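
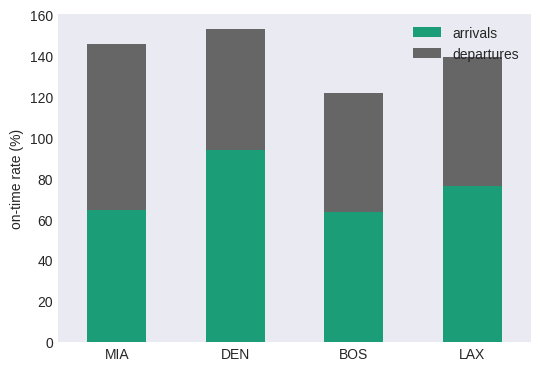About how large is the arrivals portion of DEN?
arrivals top ≈ 100, bottom ≈ 0; segment ≈ 100.

≈ 100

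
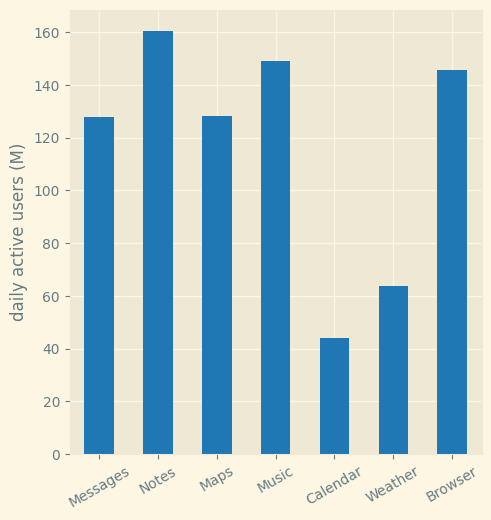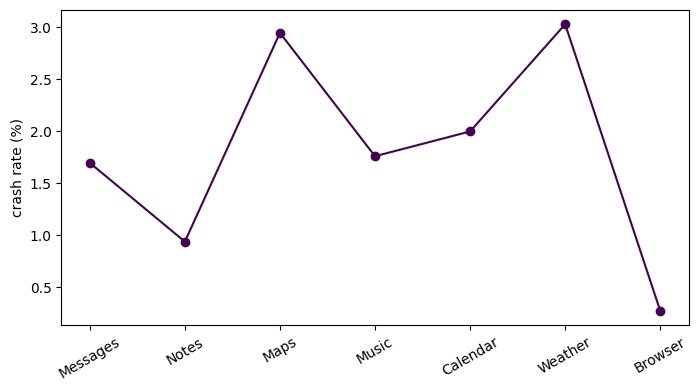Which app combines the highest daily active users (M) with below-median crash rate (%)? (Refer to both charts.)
Notes

Chart 2 median crash rate (%) ≈ 2; below-median apps: Messages, Notes, Browser. Among those, Notes has the highest daily active users (M) (≈ 160).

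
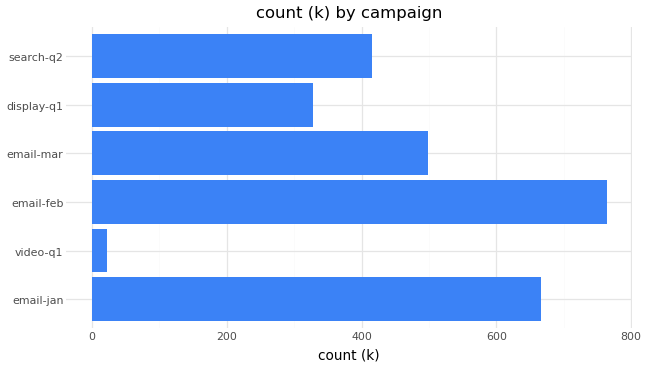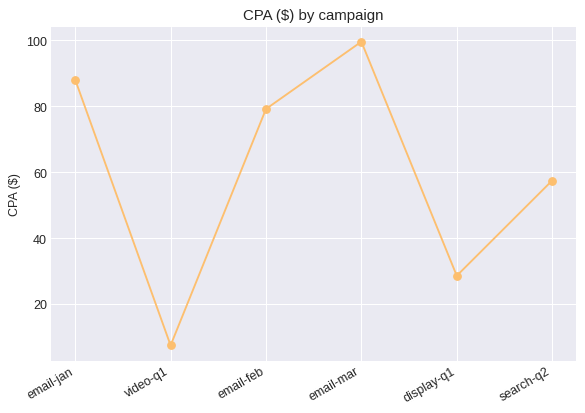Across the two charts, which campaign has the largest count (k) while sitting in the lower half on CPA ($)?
Chart 2 median CPA ($) ≈ 70; below-median campaigns: video-q1, display-q1, search-q2. Among those, search-q2 has the highest count (k) (≈ 400).

search-q2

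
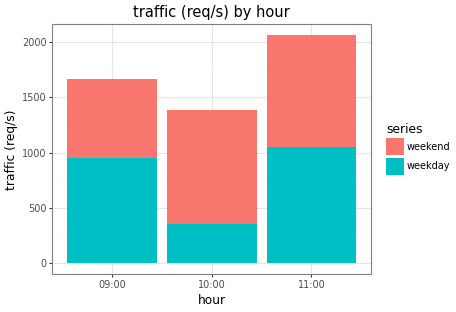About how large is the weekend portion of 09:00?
weekend top ≈ 1600, bottom ≈ 1000; segment ≈ 600.

≈ 600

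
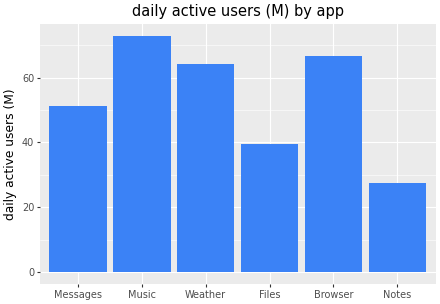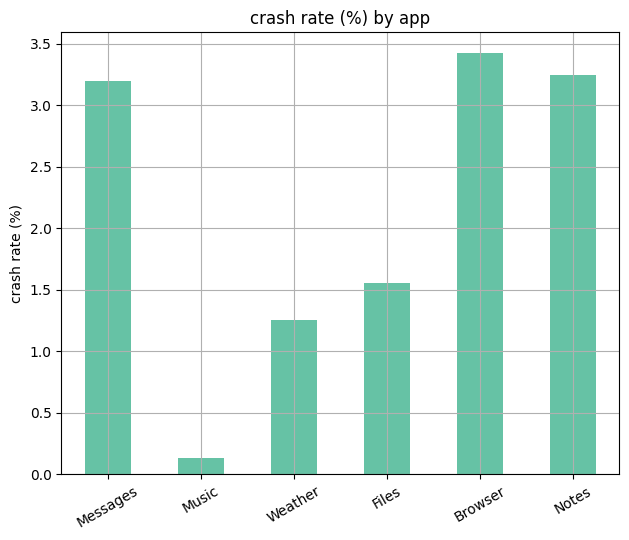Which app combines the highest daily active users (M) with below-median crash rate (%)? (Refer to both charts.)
Chart 2 median crash rate (%) ≈ 2.5; below-median apps: Music, Weather, Files. Among those, Music has the highest daily active users (M) (≈ 70).

Music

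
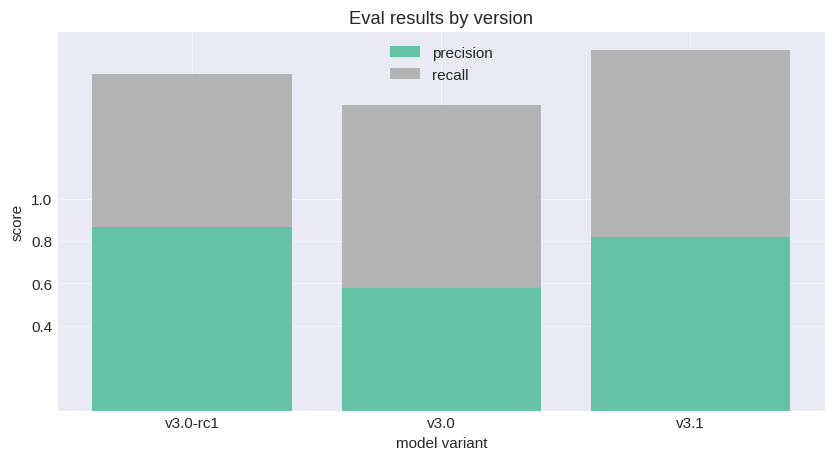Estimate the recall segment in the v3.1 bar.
≈ 0.8

recall top ≈ 1.6, bottom ≈ 0.8; segment ≈ 0.8.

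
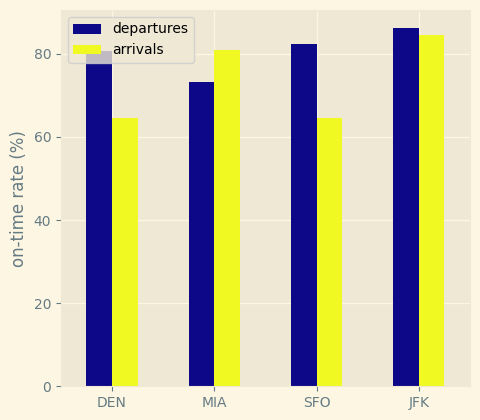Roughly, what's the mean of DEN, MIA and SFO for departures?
≈ 77

(80 + 70 + 80) / 3 ≈ 77.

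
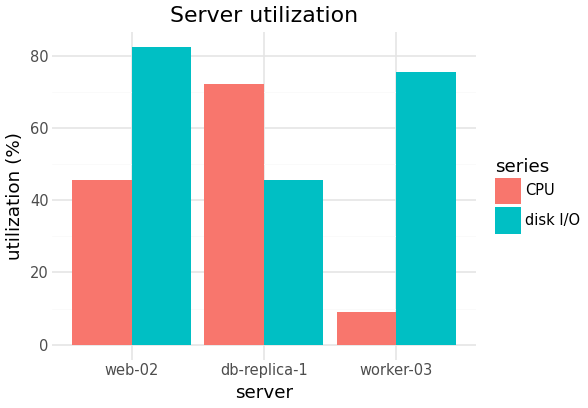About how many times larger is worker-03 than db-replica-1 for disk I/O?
≈ 1.6×

worker-03 ≈ 80, db-replica-1 ≈ 50; 80/50 ≈ 1.6.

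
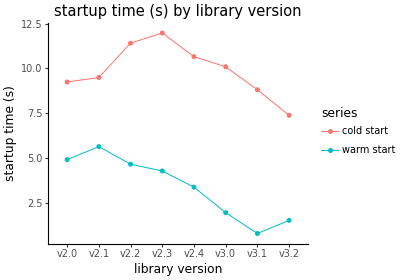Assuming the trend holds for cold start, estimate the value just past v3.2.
≈ 5.5

Last three: 10, 9, 7 → slope ≈ -1.5/step → next ≈ 5.5.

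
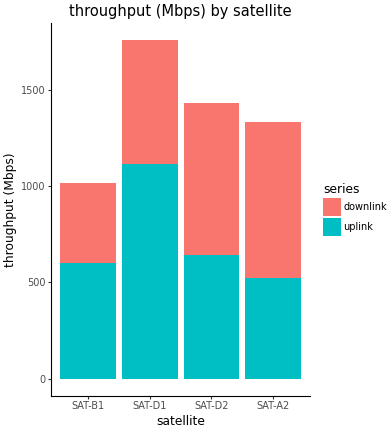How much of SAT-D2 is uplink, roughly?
uplink top ≈ 600, bottom ≈ 0; segment ≈ 600.

≈ 600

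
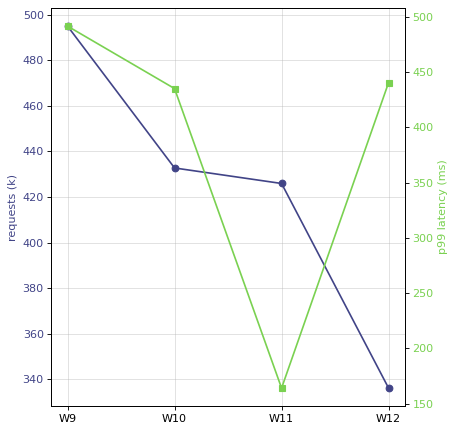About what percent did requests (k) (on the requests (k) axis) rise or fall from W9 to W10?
≈ -12%

W9 ≈ 500, W10 ≈ 440; (440 − 500) / 500 ≈ -12%.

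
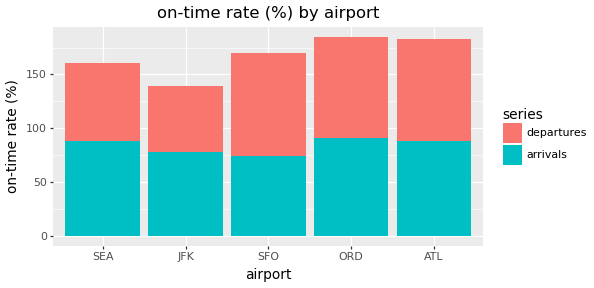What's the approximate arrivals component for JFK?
arrivals top ≈ 80, bottom ≈ 0; segment ≈ 80.

≈ 80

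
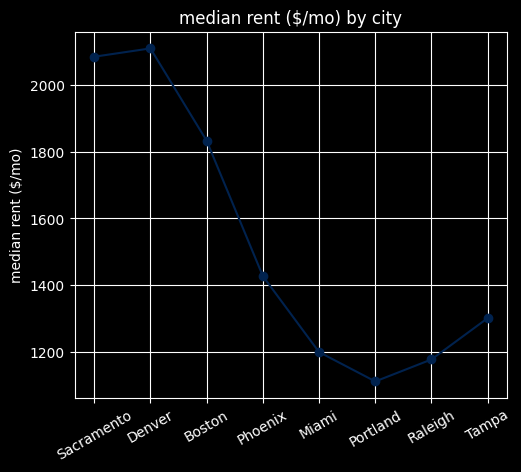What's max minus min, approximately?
Max Denver ≈ 2100, min Portland ≈ 1100; range ≈ 1000.

≈ 1000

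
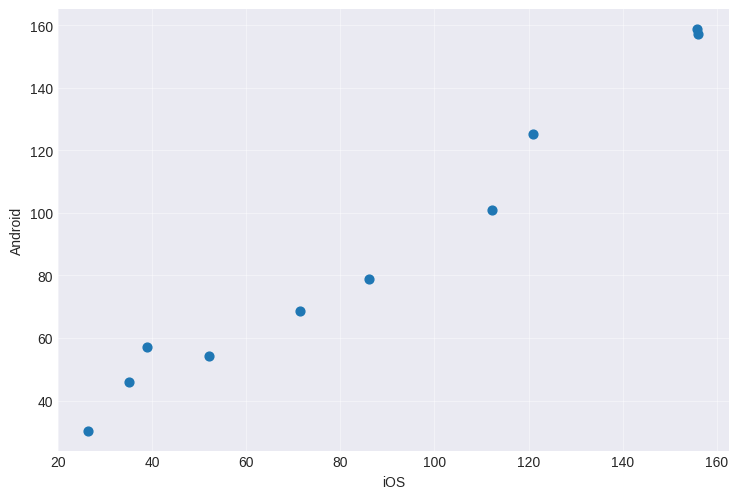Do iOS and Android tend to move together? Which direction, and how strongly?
Points are positively correlated; strong (|r| ≈ 1.0).

positive, strong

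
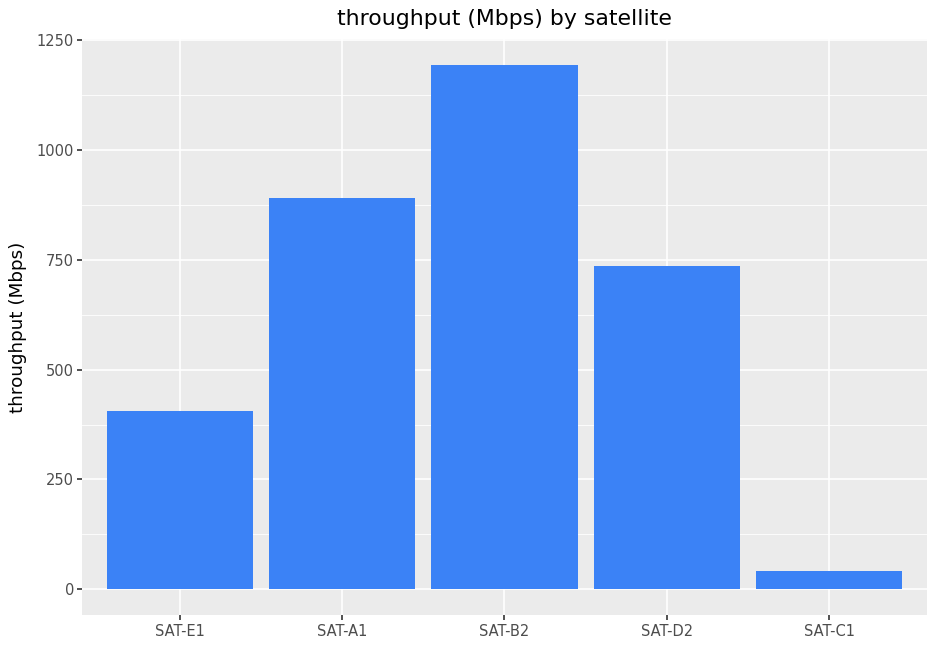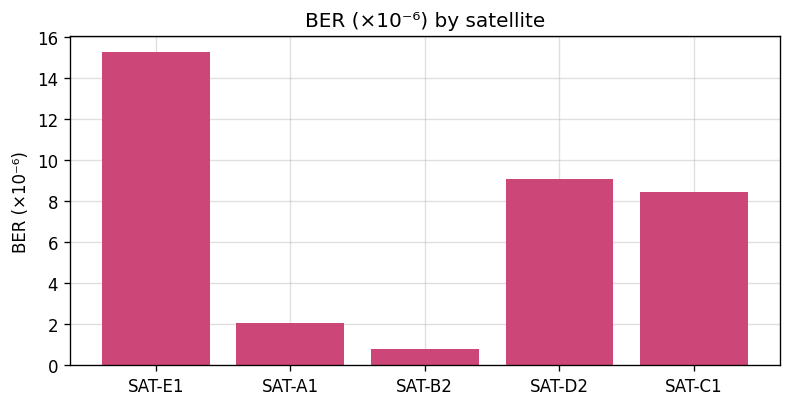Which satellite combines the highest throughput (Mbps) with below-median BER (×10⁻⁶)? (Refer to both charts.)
Chart 2 median BER (×10⁻⁶) ≈ 8; below-median satellites: SAT-A1, SAT-B2. Among those, SAT-B2 has the highest throughput (Mbps) (≈ 1200).

SAT-B2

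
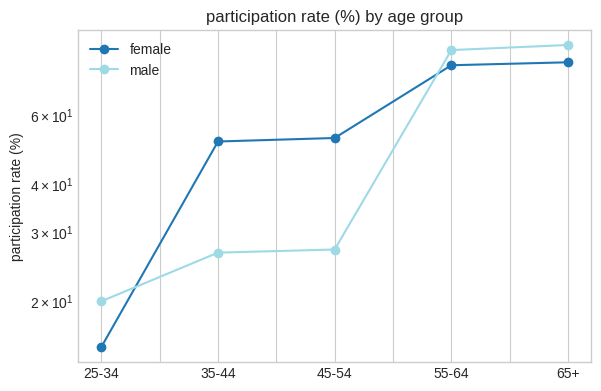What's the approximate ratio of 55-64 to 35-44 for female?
55-64 ≈ 80, 35-44 ≈ 50; 80/50 ≈ 1.6.

≈ 1.6×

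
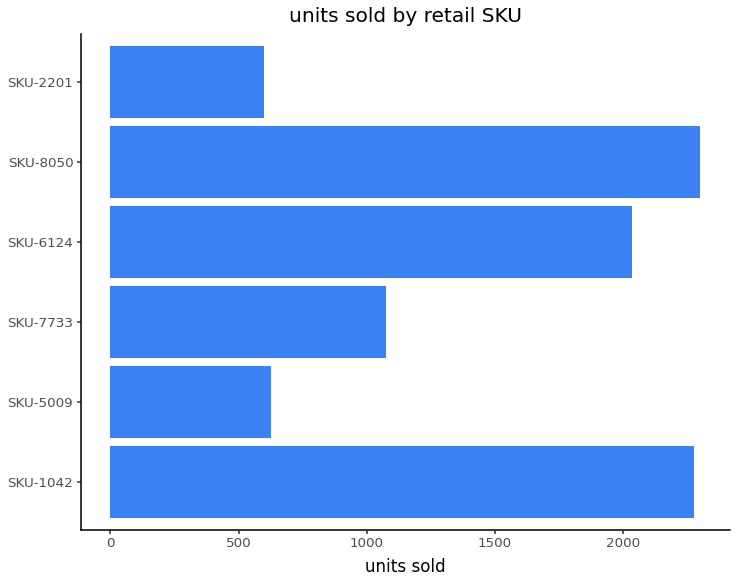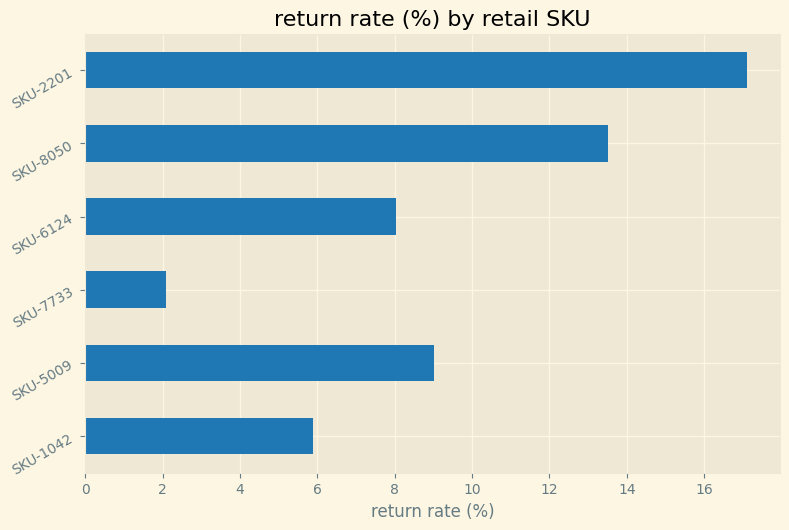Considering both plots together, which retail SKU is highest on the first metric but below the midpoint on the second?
Chart 2 median return rate (%) ≈ 8; below-median retail SKUs: SKU-1042, SKU-7733, SKU-6124. Among those, SKU-1042 has the highest units sold (≈ 2500).

SKU-1042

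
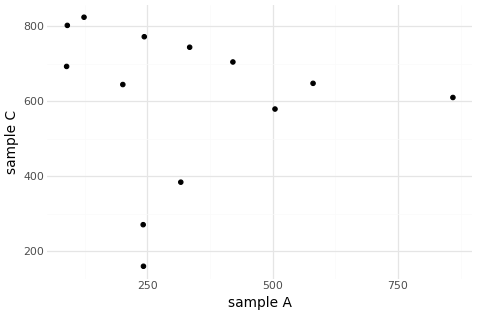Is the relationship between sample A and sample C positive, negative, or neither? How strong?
no clear correlation

Points are roughly uncorrelated; weak (|r| ≈ 0.1).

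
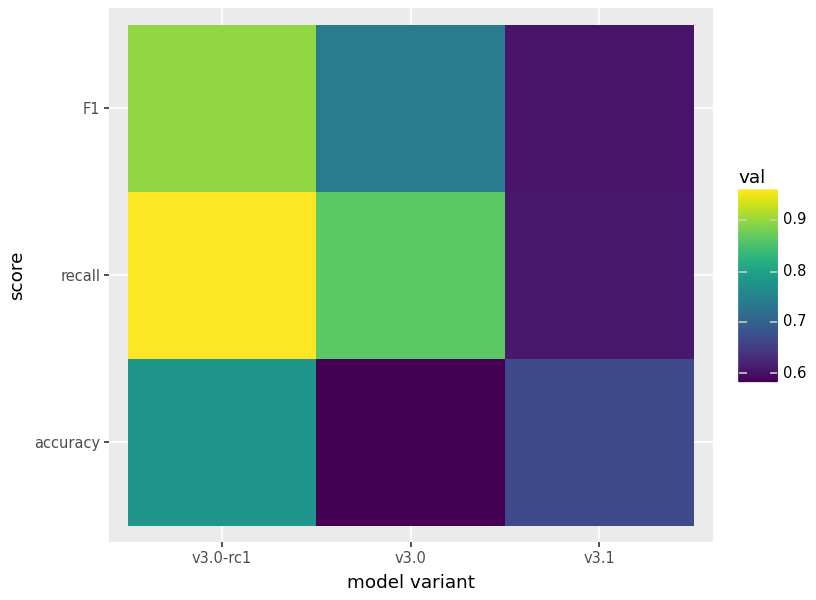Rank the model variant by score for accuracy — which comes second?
v3.1

Top 3 for accuracy: v3.0-rc1 ≈ 0.80, v3.1 ≈ 0.65, v3.0 ≈ 0.60.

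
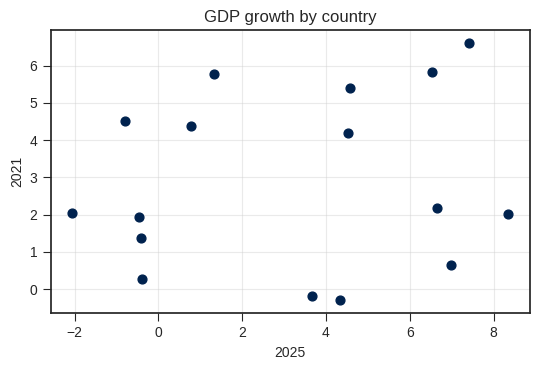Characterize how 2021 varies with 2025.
no clear correlation

Points are roughly uncorrelated; weak (|r| ≈ 0.1).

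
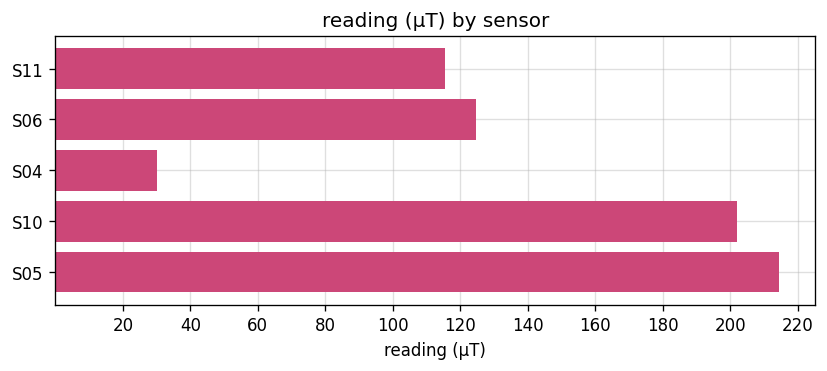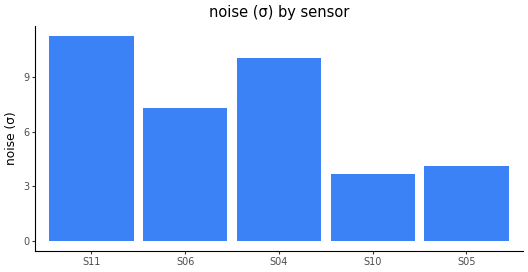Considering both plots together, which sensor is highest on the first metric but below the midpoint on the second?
Chart 2 median noise (σ) ≈ 8; below-median sensors: S10, S05. Among those, S05 has the highest reading (µT) (≈ 220).

S05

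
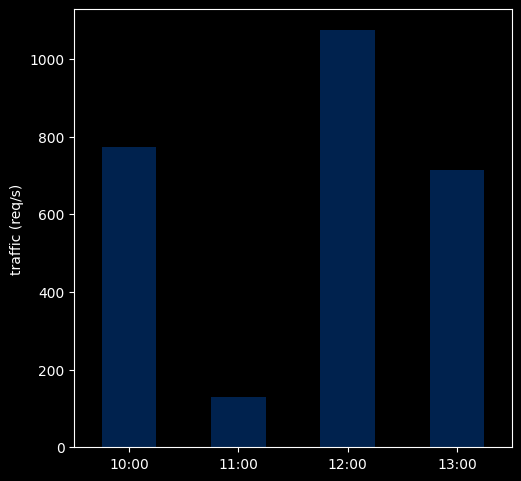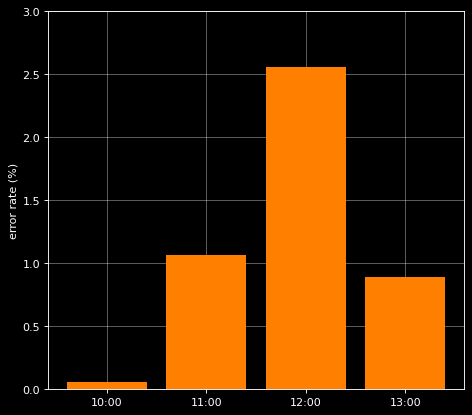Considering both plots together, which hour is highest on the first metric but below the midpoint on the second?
10:00

Chart 2 median error rate (%) ≈ 1; below-median hours: 10:00, 13:00. Among those, 10:00 has the highest traffic (req/s) (≈ 800).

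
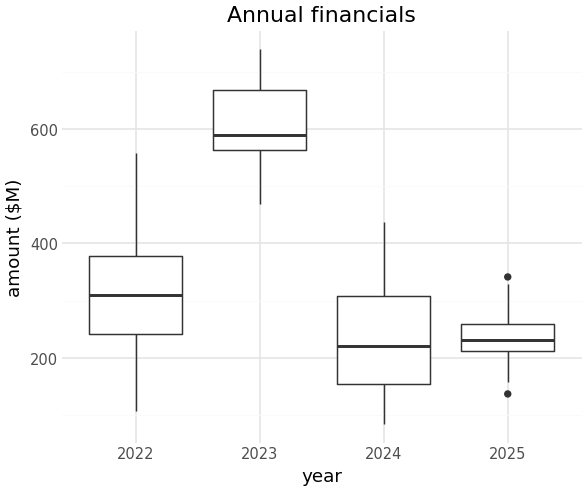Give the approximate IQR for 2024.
≈ 150

Q3 ≈ 300, Q1 ≈ 150; IQR ≈ 150.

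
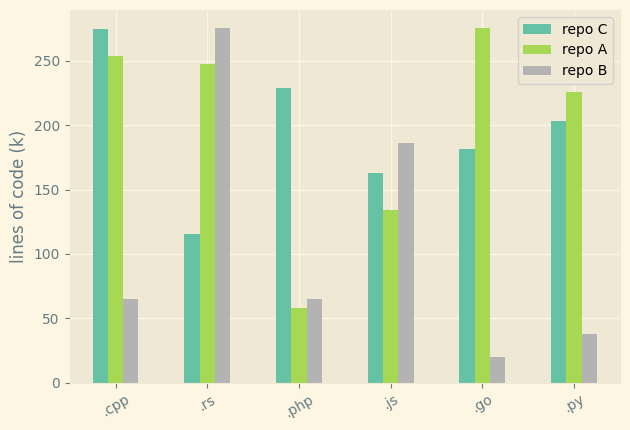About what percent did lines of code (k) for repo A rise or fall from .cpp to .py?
≈ -10%

.cpp ≈ 250, .py ≈ 225; (225 − 250) / 250 ≈ -10%.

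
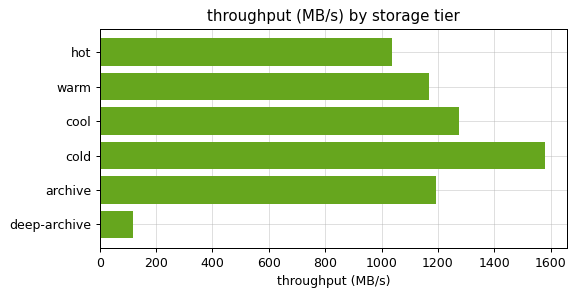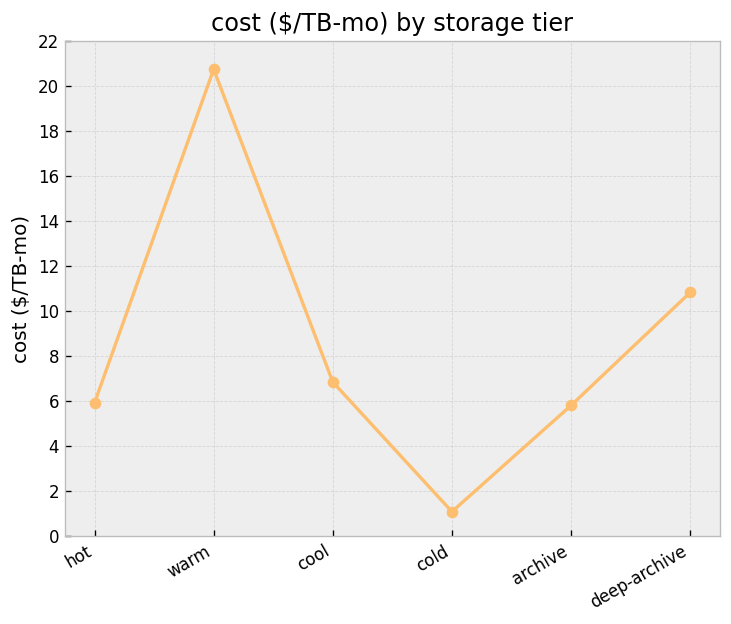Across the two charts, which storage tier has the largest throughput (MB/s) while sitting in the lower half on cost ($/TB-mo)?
cold

Chart 2 median cost ($/TB-mo) ≈ 6; below-median storage tiers: hot, cold, archive. Among those, cold has the highest throughput (MB/s) (≈ 1600).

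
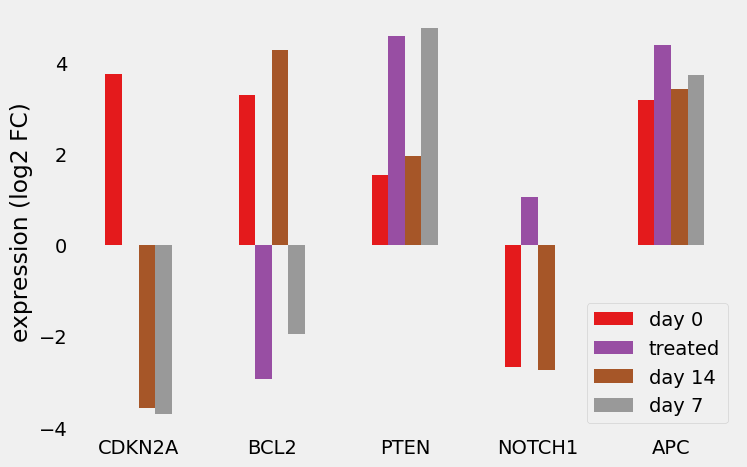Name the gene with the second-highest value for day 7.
APC

Top 3 for day 7: PTEN ≈ 5, APC ≈ 4, NOTCH1 ≈ 0.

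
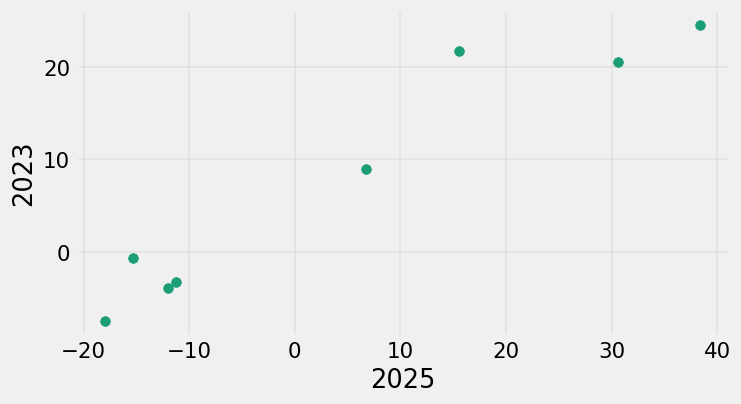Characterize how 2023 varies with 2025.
positive, strong

Points are positively correlated; strong (|r| ≈ 1.0).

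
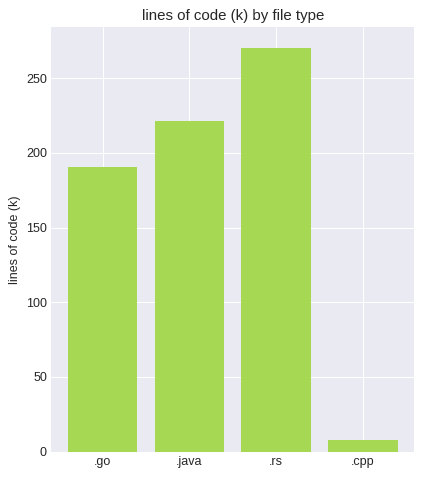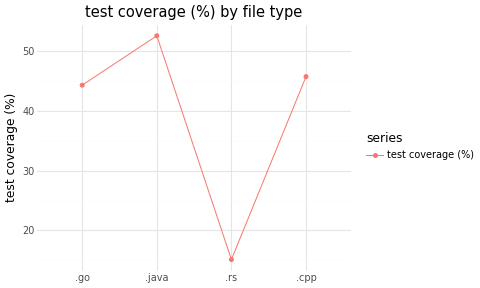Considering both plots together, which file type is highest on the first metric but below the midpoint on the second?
Chart 2 median test coverage (%) ≈ 45; below-median file types: .go, .rs. Among those, .rs has the highest lines of code (k) (≈ 275).

.rs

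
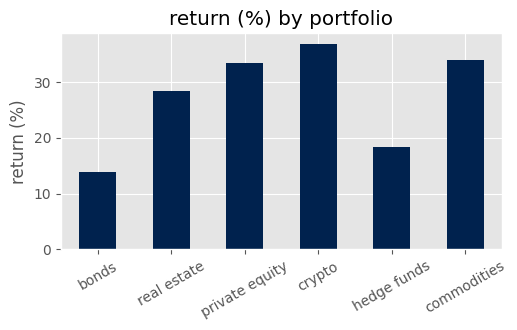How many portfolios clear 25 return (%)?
4

Above 25: real estate, private equity, crypto, commodities.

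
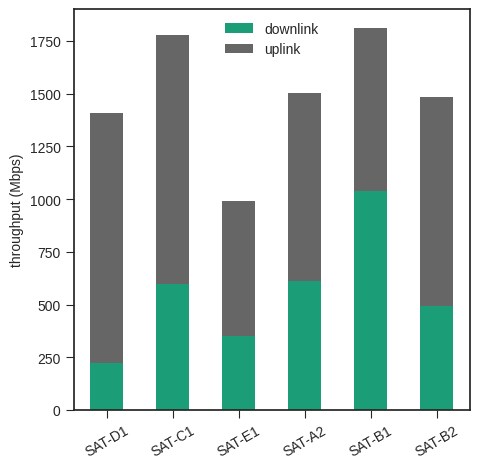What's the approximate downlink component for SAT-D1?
≈ 200

downlink top ≈ 200, bottom ≈ 0; segment ≈ 200.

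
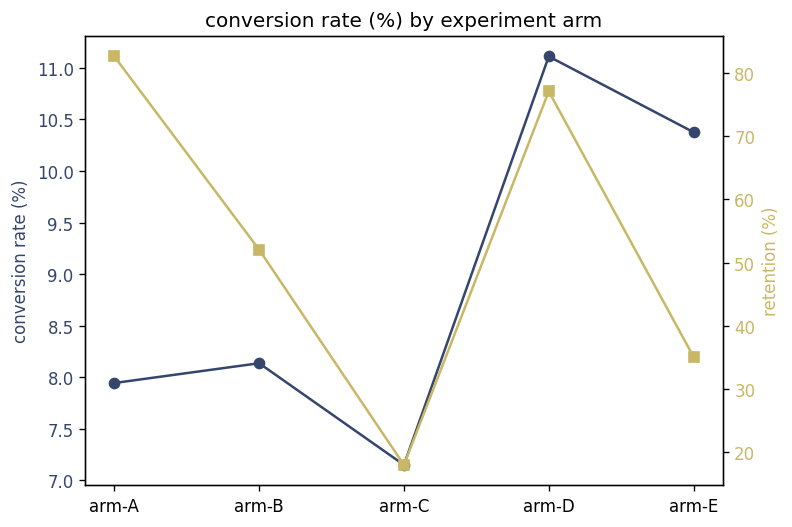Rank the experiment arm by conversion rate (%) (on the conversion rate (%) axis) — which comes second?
Top 3 (on the conversion rate (%) axis): arm-D ≈ 11.0, arm-E ≈ 10.5, arm-B ≈ 8.0.

arm-E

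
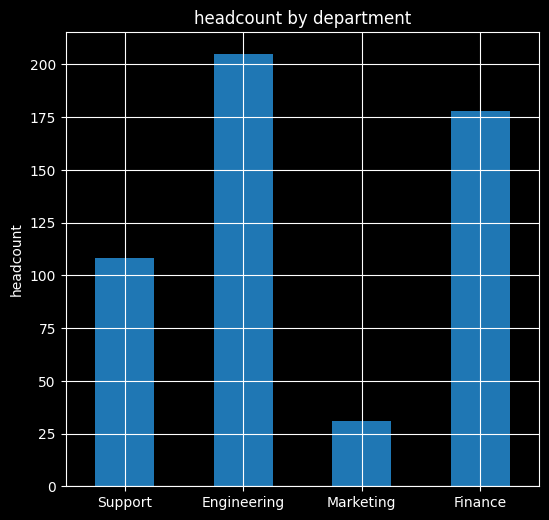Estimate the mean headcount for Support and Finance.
(100 + 180) / 2 ≈ 140.

≈ 140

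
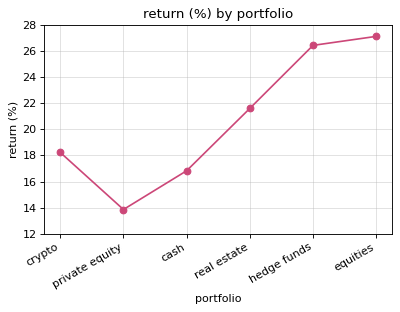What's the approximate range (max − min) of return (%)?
Max equities ≈ 28, min private equity ≈ 14; range ≈ 14.

≈ 14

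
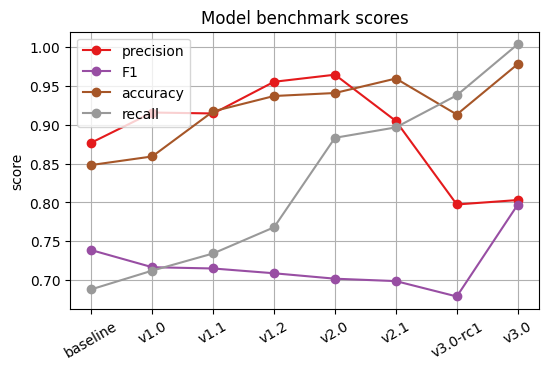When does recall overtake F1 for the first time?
v1.1

v1.0: recall ≈ 0.70 vs F1 ≈ 0.70 (not yet); v1.1: recall ≈ 0.75 vs F1 ≈ 0.70 (first crossover).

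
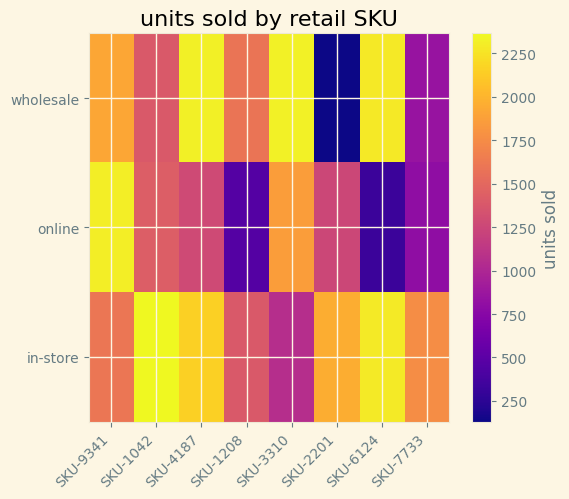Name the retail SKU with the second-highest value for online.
SKU-3310

Top 3 for online: SKU-9341 ≈ 2400, SKU-3310 ≈ 1800, SKU-1042 ≈ 1400.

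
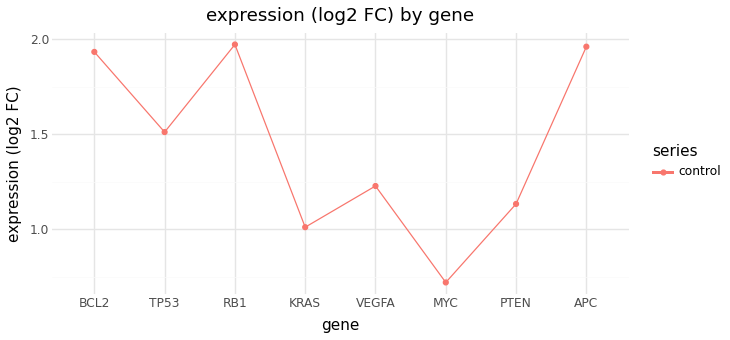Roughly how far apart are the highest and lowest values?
≈ 1.2

Max RB1 ≈ 2.0, min MYC ≈ 0.8; range ≈ 1.2.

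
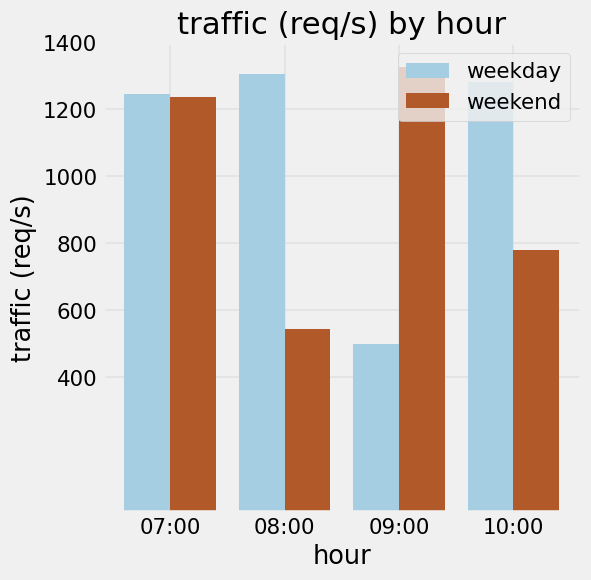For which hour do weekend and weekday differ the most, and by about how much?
09:00: weekend ≈ 1400, weekday ≈ 400 → gap ≈ 1000. Next-largest (08:00) is only ≈ 800.

09:00, ≈ 1000 req/s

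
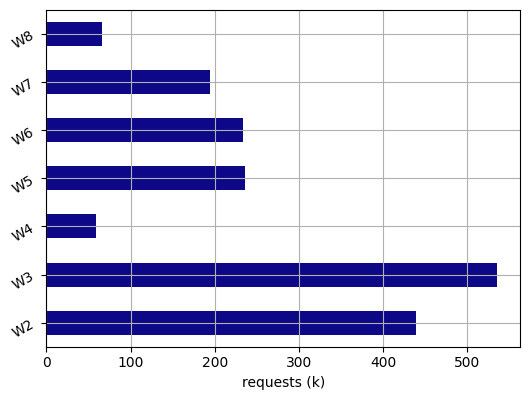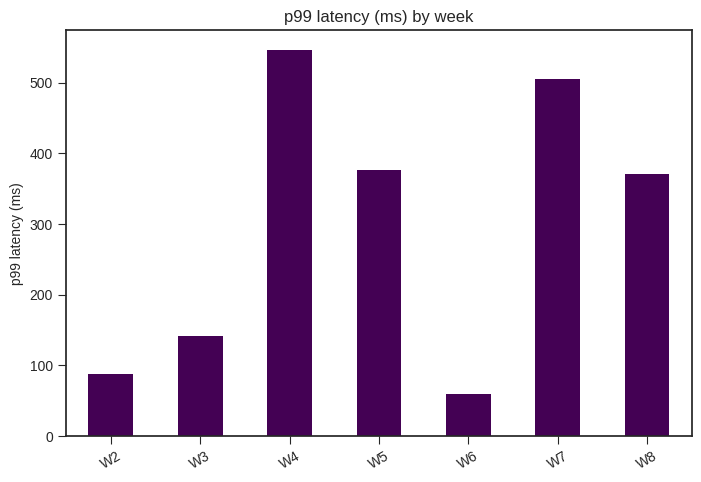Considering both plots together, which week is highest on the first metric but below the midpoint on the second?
Chart 2 median p99 latency (ms) ≈ 400; below-median weeks: W2, W3, W6. Among those, W3 has the highest requests (k) (≈ 550).

W3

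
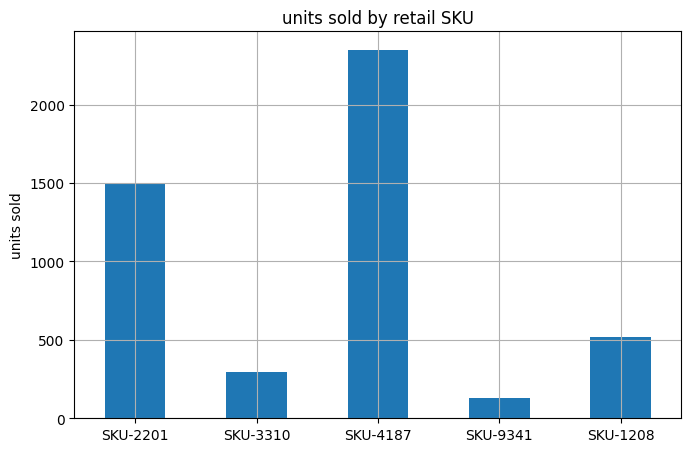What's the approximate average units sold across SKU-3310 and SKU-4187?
(200 + 2400) / 2 ≈ 1300.

≈ 1300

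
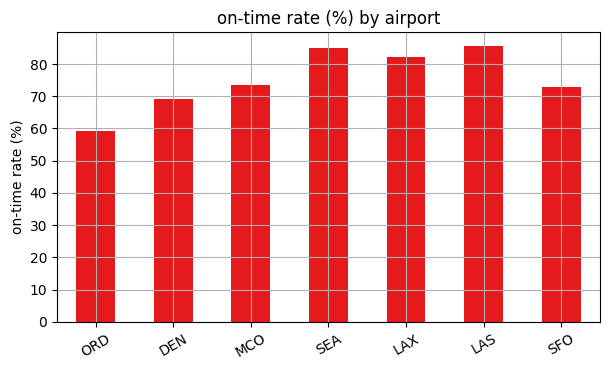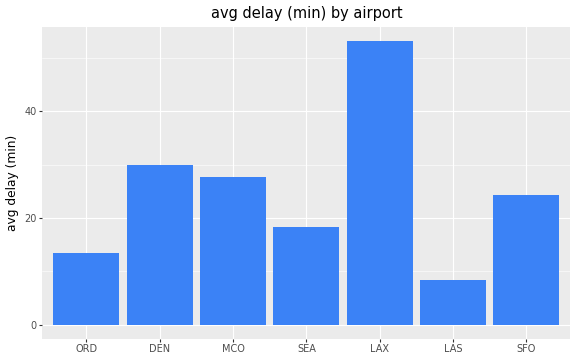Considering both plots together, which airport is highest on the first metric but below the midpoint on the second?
Chart 2 median avg delay (min) ≈ 25; below-median airports: ORD, SEA, LAS. Among those, LAS has the highest on-time rate (%) (≈ 90).

LAS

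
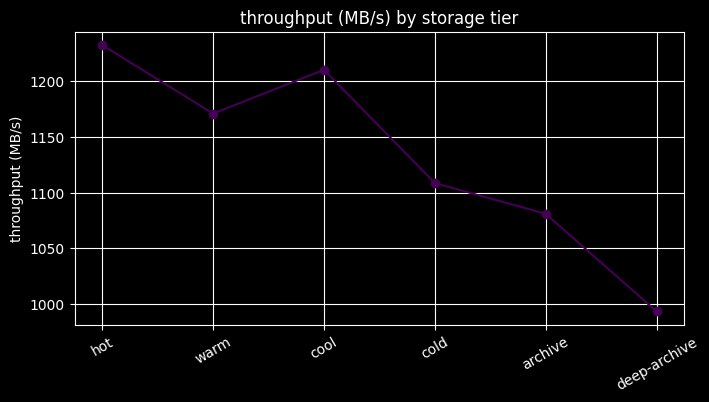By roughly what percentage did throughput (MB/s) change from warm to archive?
≈ -8.5%

warm ≈ 1180, archive ≈ 1080; (1080 − 1180) / 1180 ≈ -8.5%.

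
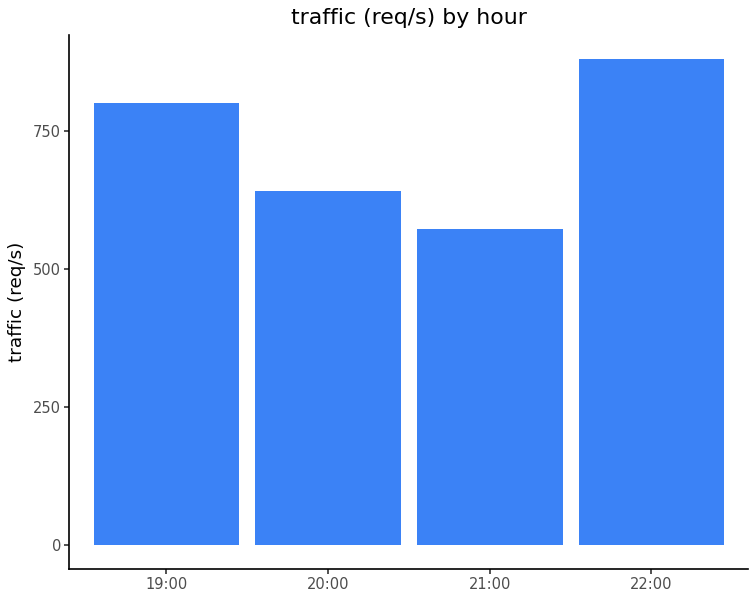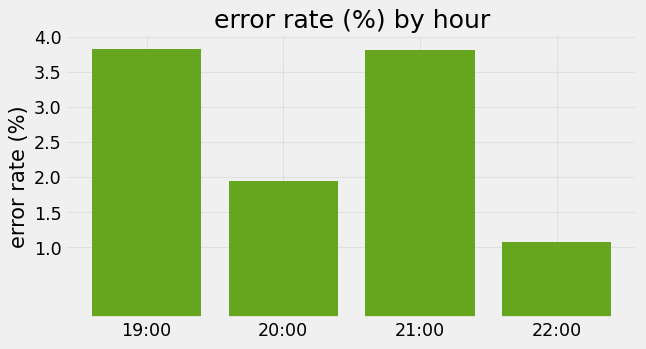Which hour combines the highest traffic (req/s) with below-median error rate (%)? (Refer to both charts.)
22:00

Chart 2 median error rate (%) ≈ 3; below-median hours: 20:00, 22:00. Among those, 22:00 has the highest traffic (req/s) (≈ 900).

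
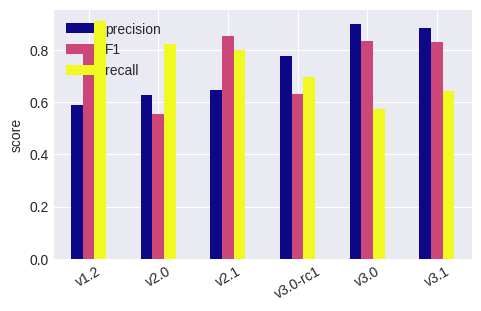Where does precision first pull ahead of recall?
v3.0-rc1

v2.1: precision ≈ 0.6 vs recall ≈ 0.8 (not yet); v3.0-rc1: precision ≈ 0.8 vs recall ≈ 0.7 (first crossover).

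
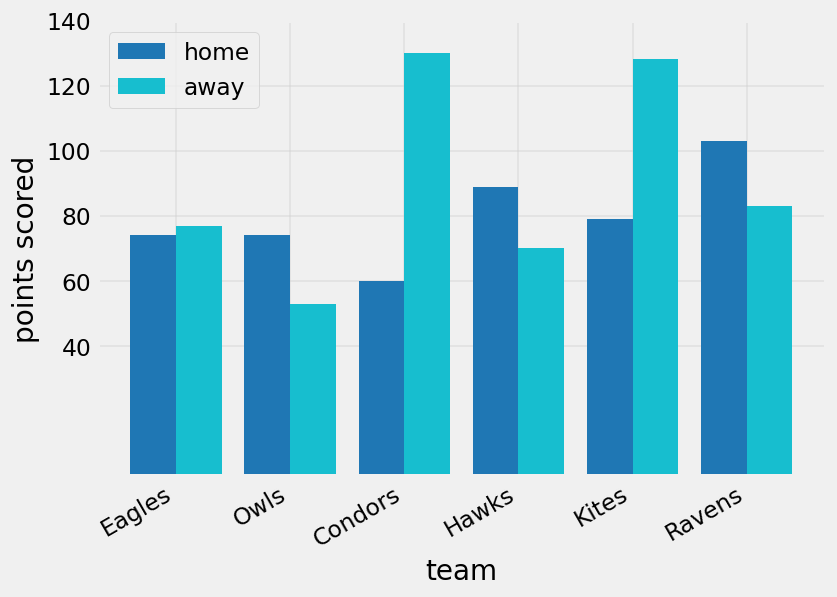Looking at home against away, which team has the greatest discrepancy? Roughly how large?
Condors: home ≈ 60, away ≈ 120 → gap ≈ 60. Next-largest (Kites) is only ≈ 40.

Condors, ≈ 60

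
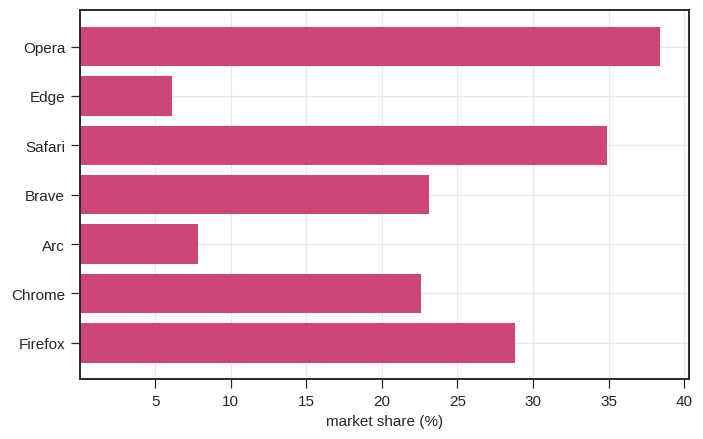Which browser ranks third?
Top 4: Opera ≈ 40, Safari ≈ 35, Firefox ≈ 30, Brave ≈ 25.

Firefox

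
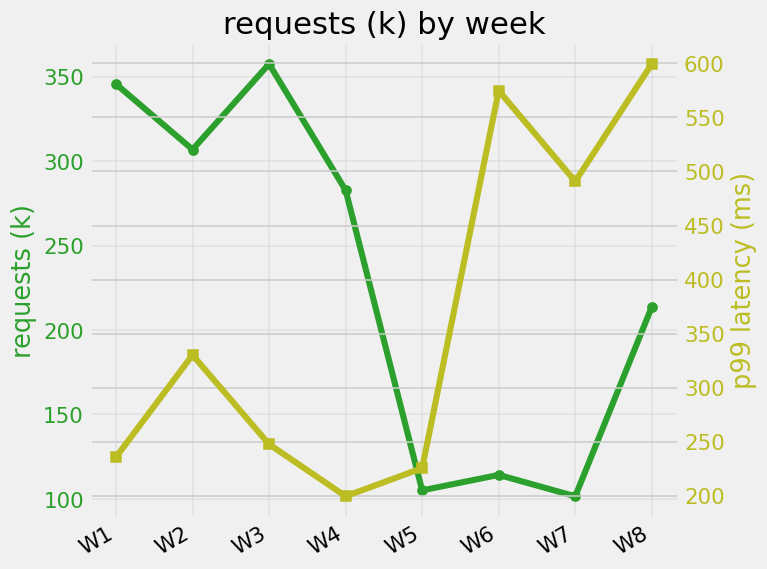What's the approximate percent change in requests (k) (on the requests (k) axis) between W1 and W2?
W1 ≈ 350, W2 ≈ 300; (300 − 350) / 350 ≈ -14.3%.

≈ -14.3%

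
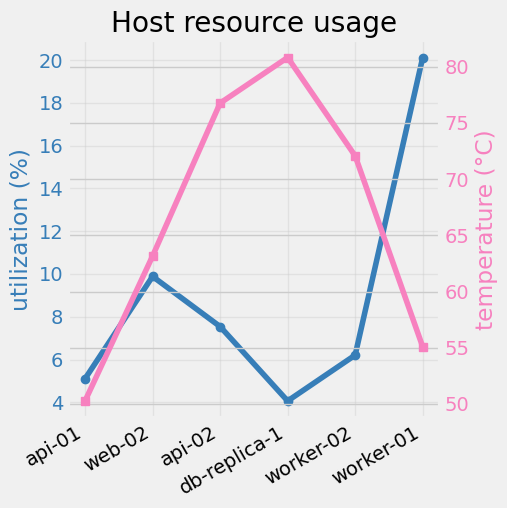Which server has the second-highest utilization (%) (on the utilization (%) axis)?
Top 3 (on the utilization (%) axis): worker-01 ≈ 20, web-02 ≈ 10, api-02 ≈ 8.

web-02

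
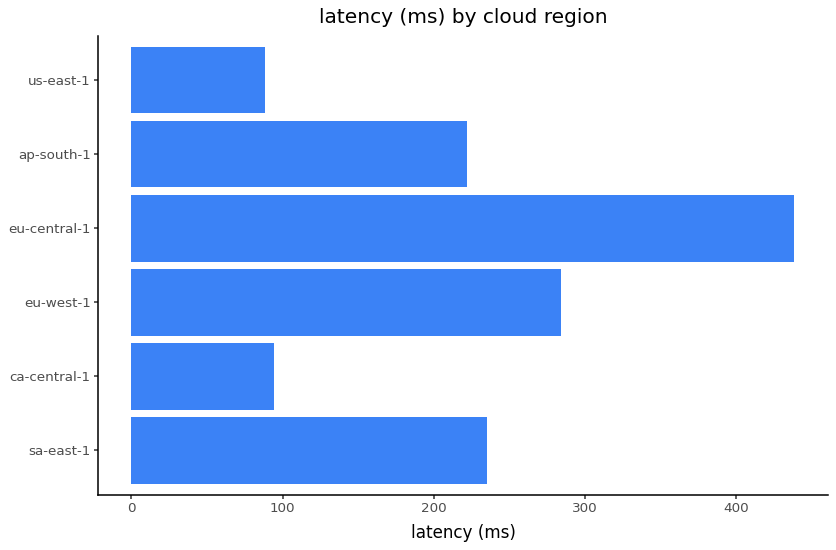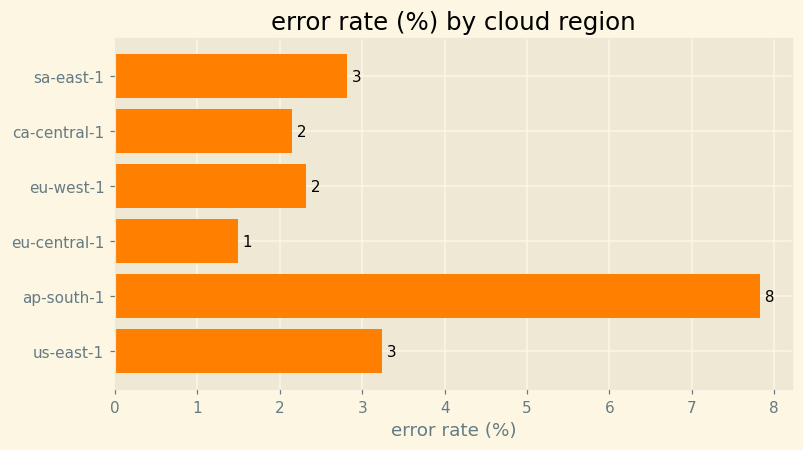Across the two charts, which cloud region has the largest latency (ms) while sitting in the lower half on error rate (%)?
eu-central-1

Chart 2 median error rate (%) ≈ 3; below-median cloud regions: ca-central-1, eu-west-1, eu-central-1. Among those, eu-central-1 has the highest latency (ms) (≈ 450).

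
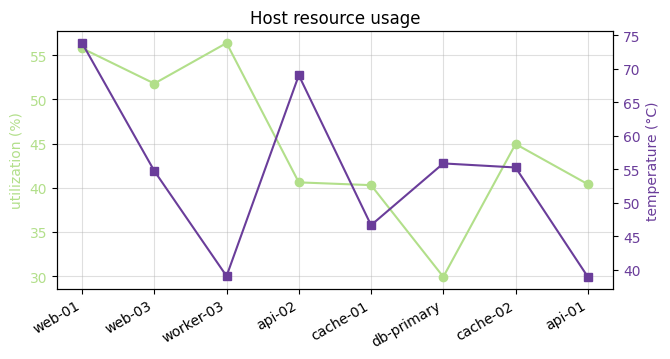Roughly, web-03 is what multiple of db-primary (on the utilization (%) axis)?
≈ 1.67×

web-03 ≈ 50, db-primary ≈ 30; 50/30 ≈ 1.67.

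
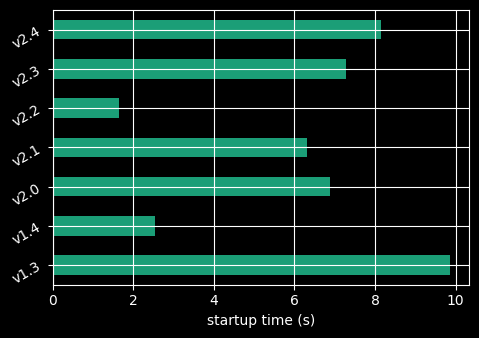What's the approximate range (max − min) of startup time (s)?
≈ 8

Max v1.3 ≈ 10, min v2.2 ≈ 2; range ≈ 8.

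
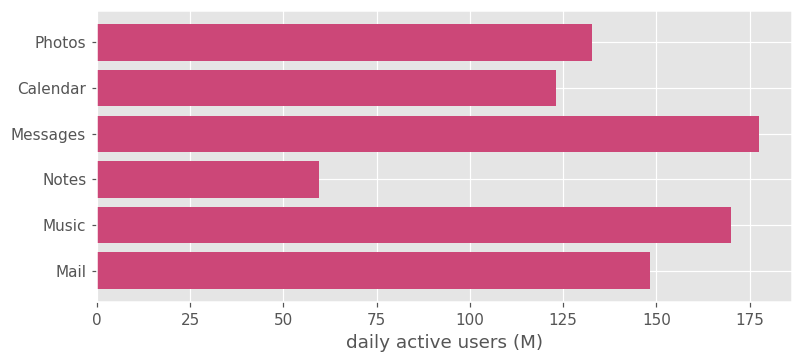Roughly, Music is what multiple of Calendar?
≈ 1.33×

Music ≈ 160, Calendar ≈ 120; 160/120 ≈ 1.33.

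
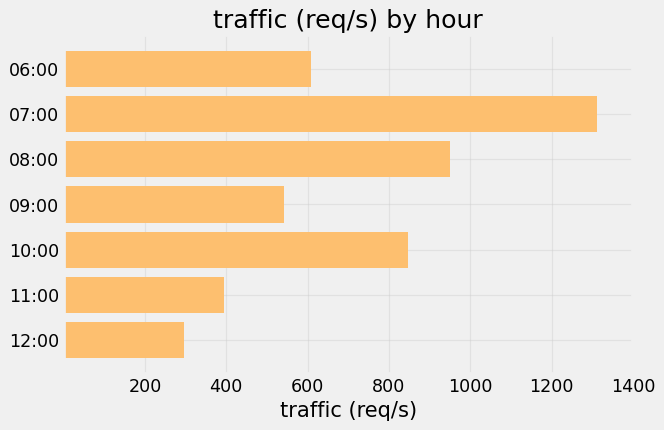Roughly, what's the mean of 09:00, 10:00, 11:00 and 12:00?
(600 + 800 + 400 + 200) / 4 ≈ 500.

≈ 500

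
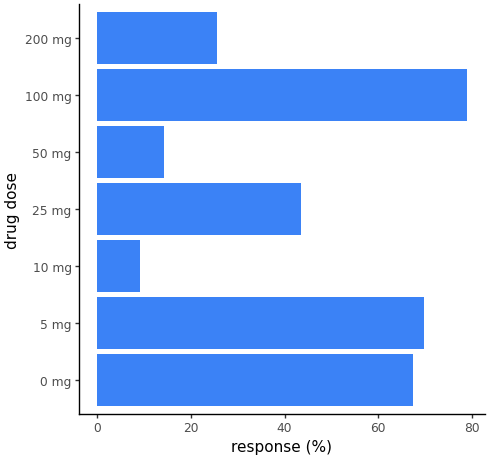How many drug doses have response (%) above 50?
Above 50: 0 mg, 5 mg, 100 mg.

3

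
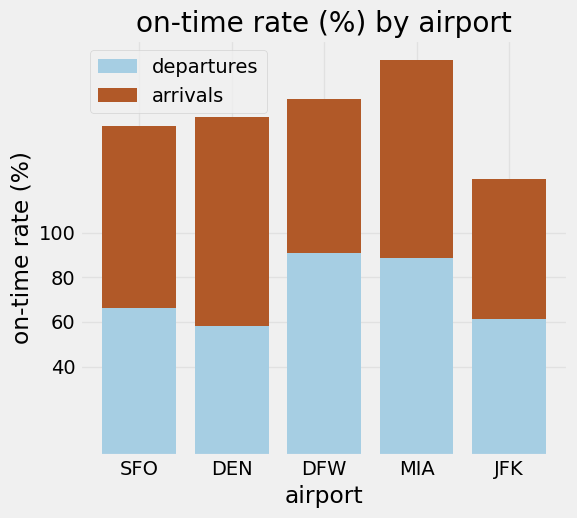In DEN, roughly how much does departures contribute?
departures top ≈ 60, bottom ≈ 0; segment ≈ 60.

≈ 60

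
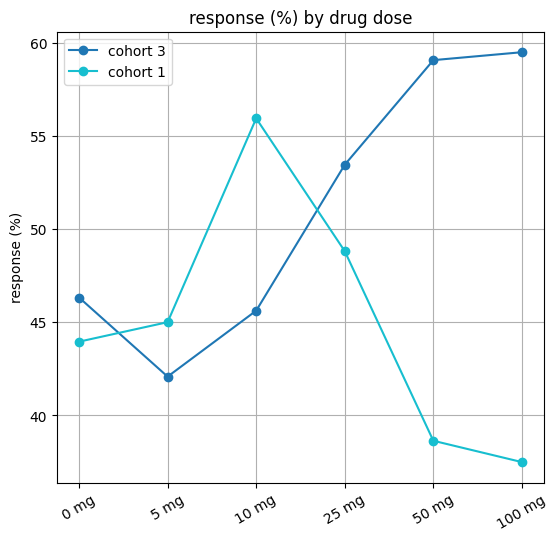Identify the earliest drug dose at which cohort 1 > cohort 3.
5 mg

0 mg: cohort 1 ≈ 44 vs cohort 3 ≈ 46 (not yet); 5 mg: cohort 1 ≈ 46 vs cohort 3 ≈ 42 (first crossover).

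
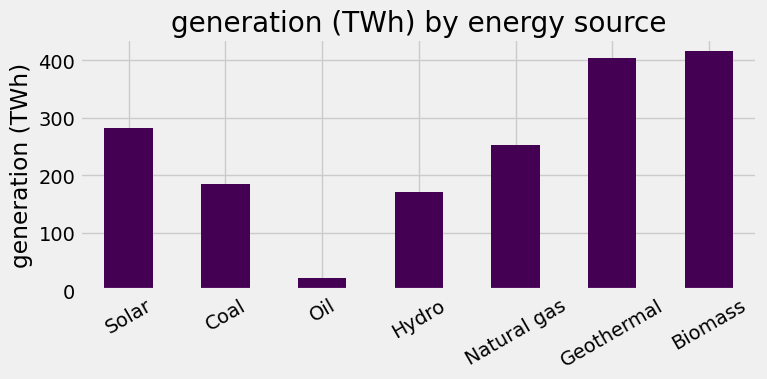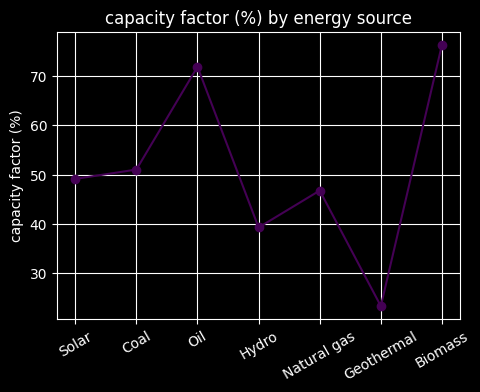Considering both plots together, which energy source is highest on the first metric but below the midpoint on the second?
Geothermal

Chart 2 median capacity factor (%) ≈ 50; below-median energy sources: Hydro, Natural gas, Geothermal. Among those, Geothermal has the highest generation (TWh) (≈ 400).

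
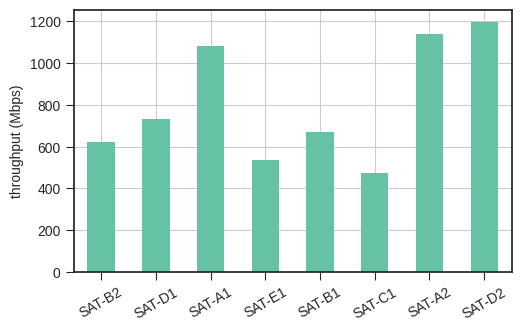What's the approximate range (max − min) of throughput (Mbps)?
≈ 700

Max SAT-D2 ≈ 1200, min SAT-C1 ≈ 500; range ≈ 700.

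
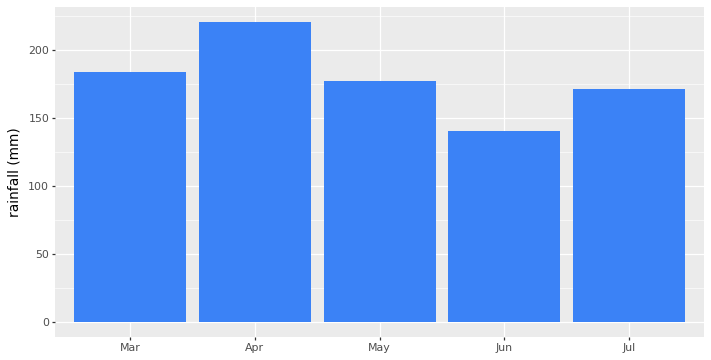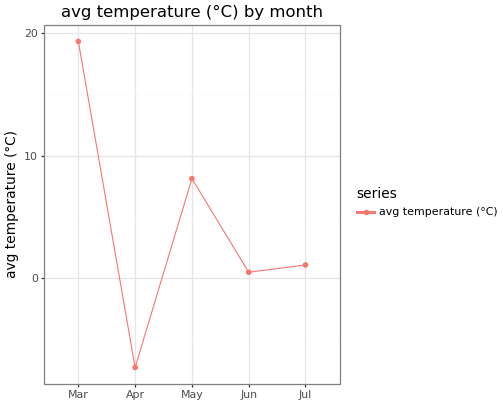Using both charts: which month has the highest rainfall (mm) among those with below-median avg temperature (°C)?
Chart 2 median avg temperature (°C) ≈ 2; below-median months: Apr, Jun. Among those, Apr has the highest rainfall (mm) (≈ 225).

Apr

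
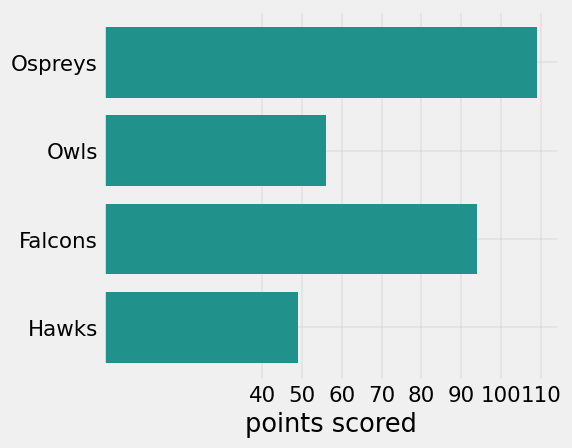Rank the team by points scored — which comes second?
Top 3: Ospreys ≈ 110, Falcons ≈ 90, Owls ≈ 60.

Falcons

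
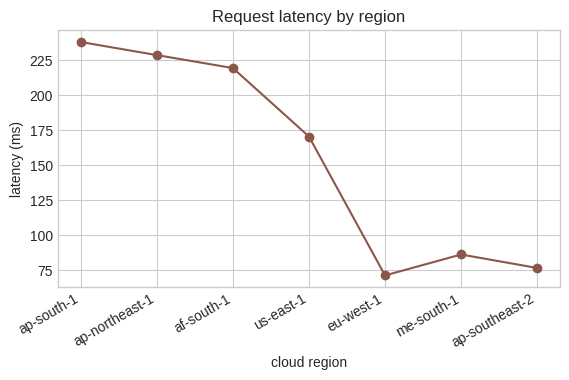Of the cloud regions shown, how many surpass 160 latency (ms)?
4

Above 160: ap-south-1, ap-northeast-1, af-south-1, us-east-1.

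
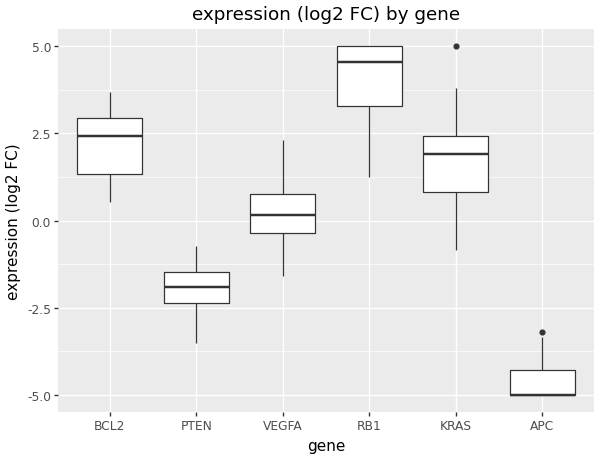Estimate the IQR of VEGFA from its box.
≈ 1

Q3 ≈ 1, Q1 ≈ 0; IQR ≈ 1.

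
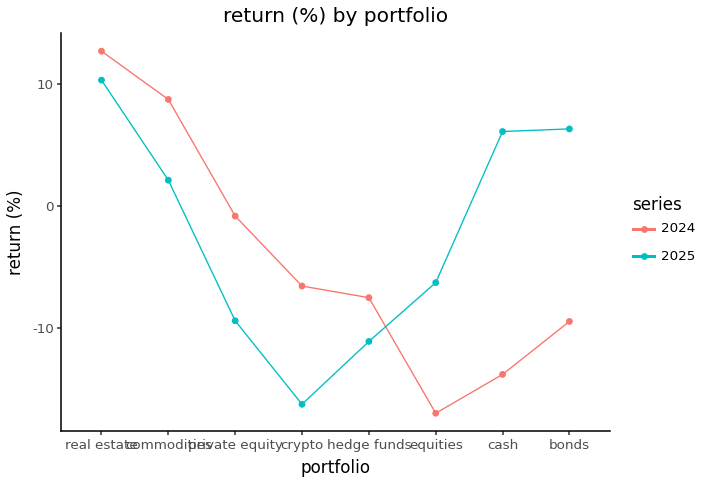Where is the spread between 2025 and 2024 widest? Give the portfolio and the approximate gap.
cash: 2025 ≈ 5, 2024 ≈ -15 → gap ≈ 20. Next-largest (bonds) is only ≈ 15.

cash, ≈ 20 %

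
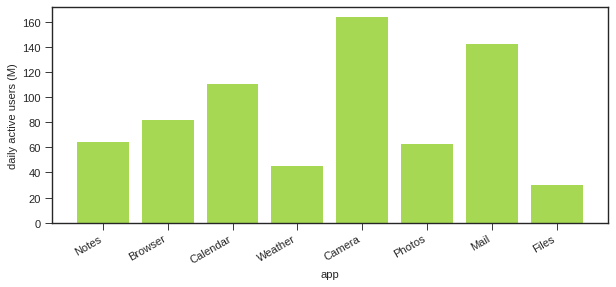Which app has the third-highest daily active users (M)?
Top 4: Camera ≈ 160, Mail ≈ 140, Calendar ≈ 120, Browser ≈ 80.

Calendar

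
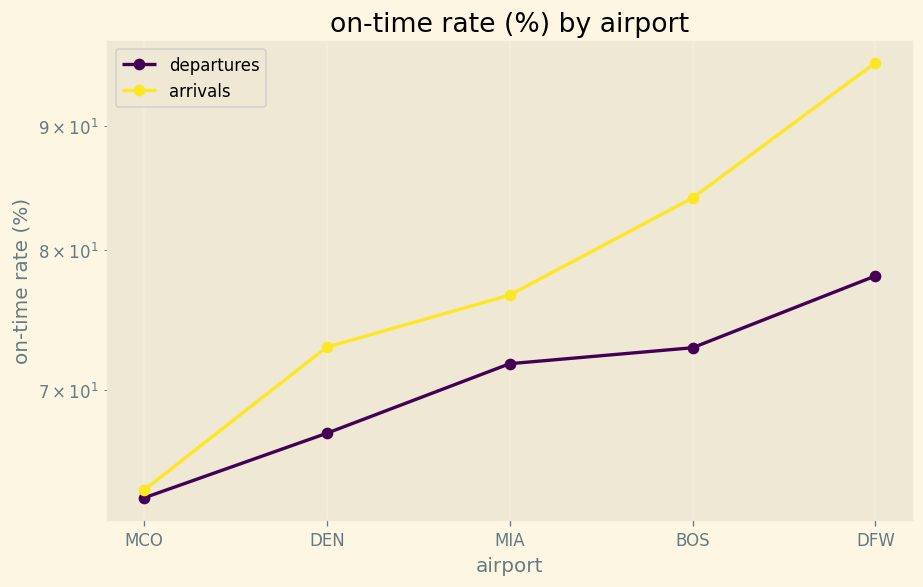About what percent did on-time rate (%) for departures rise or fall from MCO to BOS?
≈ +15.4%

MCO ≈ 65, BOS ≈ 75; (75 − 65) / 65 ≈ +15.4%.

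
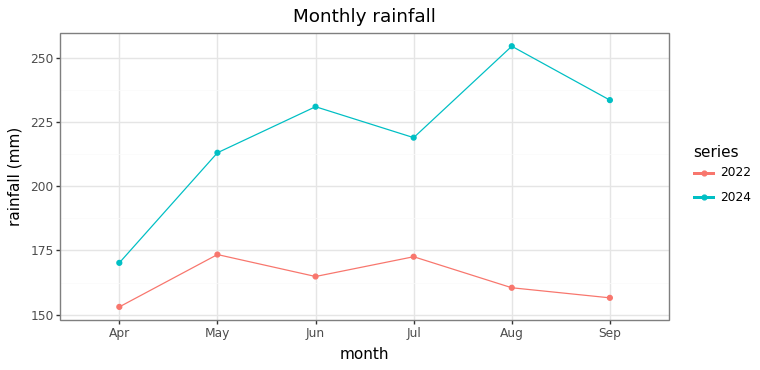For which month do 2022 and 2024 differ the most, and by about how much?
Aug, ≈ 90 mm

Aug: 2022 ≈ 160, 2024 ≈ 250 → gap ≈ 90. Next-largest (Sep) is only ≈ 70.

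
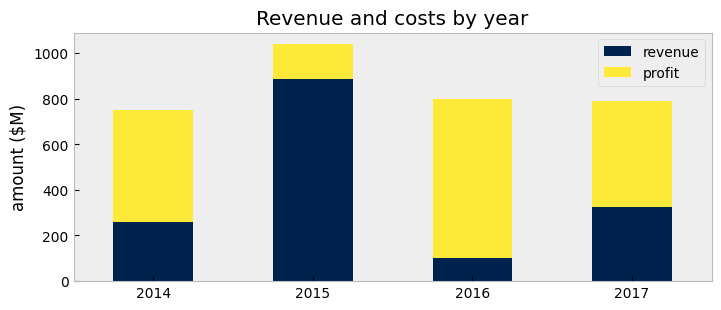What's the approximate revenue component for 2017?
≈ 300

revenue top ≈ 300, bottom ≈ 0; segment ≈ 300.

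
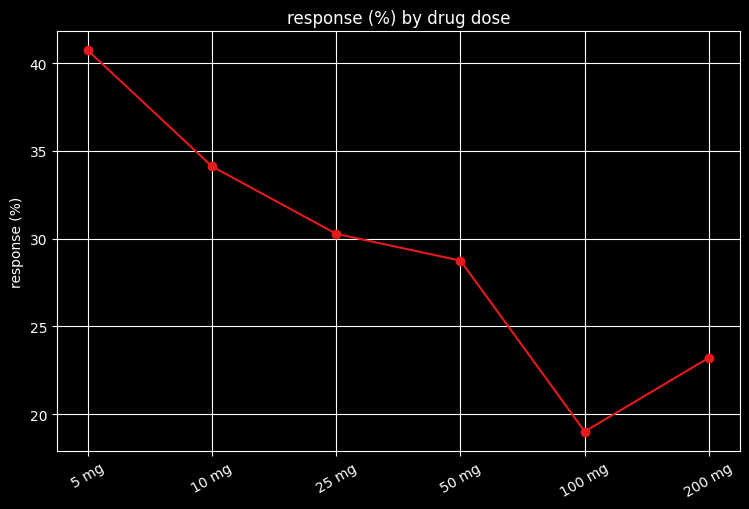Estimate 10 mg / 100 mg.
10 mg ≈ 34, 100 mg ≈ 20; 34/20 ≈ 1.7.

≈ 1.7×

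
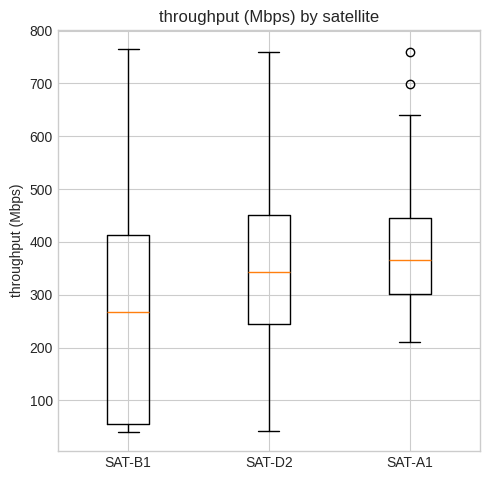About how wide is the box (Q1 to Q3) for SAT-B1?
Q3 ≈ 420, Q1 ≈ 60; IQR ≈ 360.

≈ 360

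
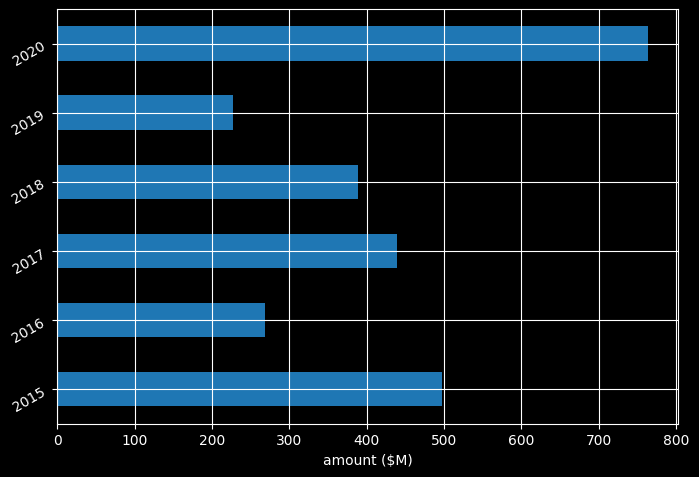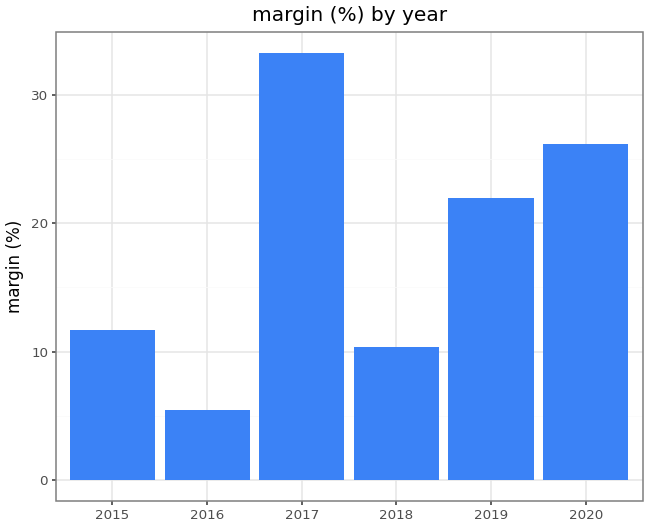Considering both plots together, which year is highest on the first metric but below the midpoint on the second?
Chart 2 median margin (%) ≈ 15; below-median years: 2015, 2016, 2018. Among those, 2015 has the highest amount ($M) (≈ 500).

2015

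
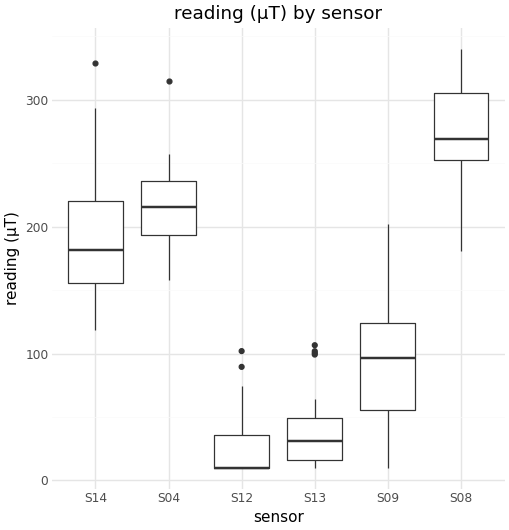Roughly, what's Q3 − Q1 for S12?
≈ 25

Q3 ≈ 25, Q1 ≈ 0; IQR ≈ 25.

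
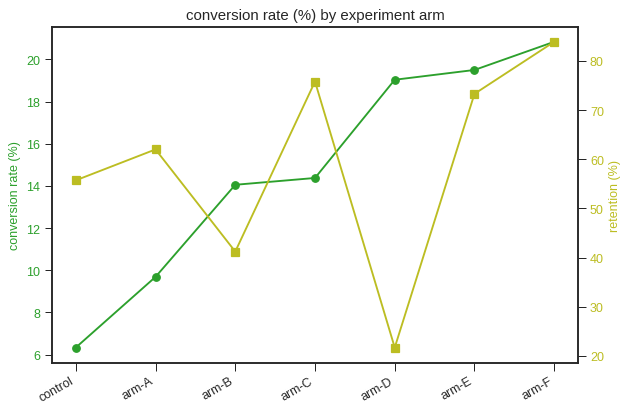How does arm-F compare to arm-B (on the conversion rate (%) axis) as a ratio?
≈ 1.43×

arm-F ≈ 20, arm-B ≈ 14; 20/14 ≈ 1.43.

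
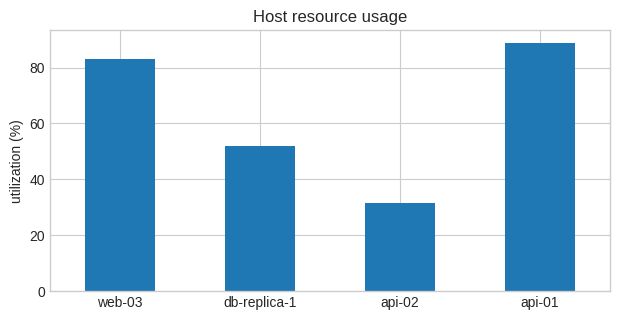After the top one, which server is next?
Top 3: api-01 ≈ 90, web-03 ≈ 80, db-replica-1 ≈ 50.

web-03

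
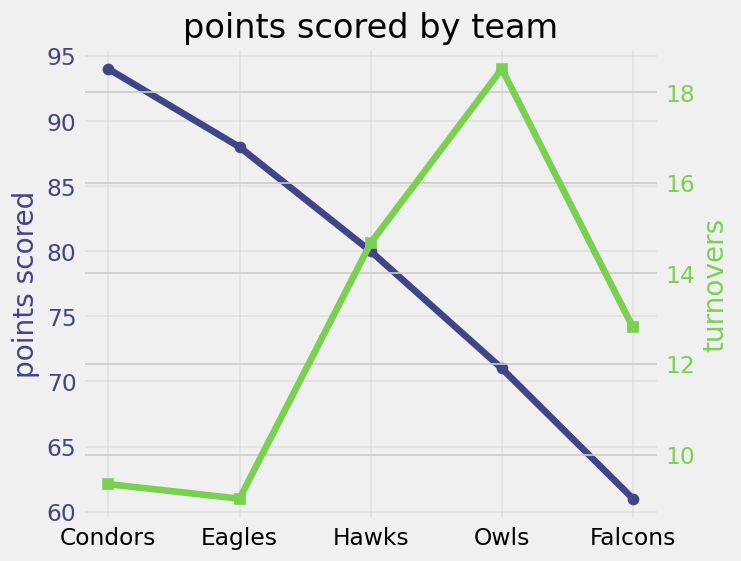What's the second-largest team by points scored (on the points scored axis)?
Top 3 (on the points scored axis): Condors ≈ 95, Eagles ≈ 90, Hawks ≈ 80.

Eagles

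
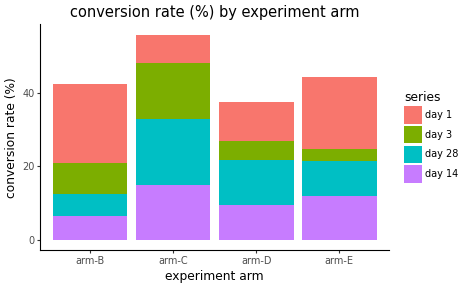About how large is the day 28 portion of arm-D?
day 28 top ≈ 20, bottom ≈ 10; segment ≈ 10.

≈ 10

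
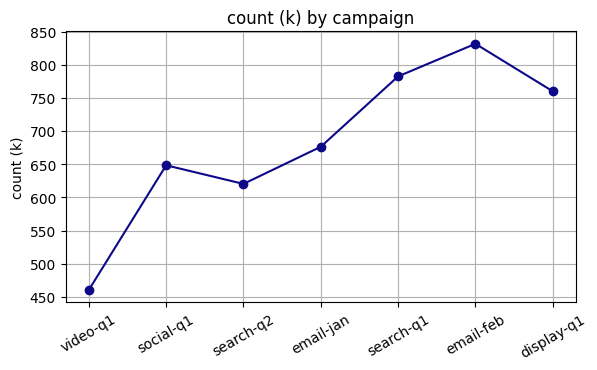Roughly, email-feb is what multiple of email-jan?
≈ 1.21×

email-feb ≈ 850, email-jan ≈ 700; 850/700 ≈ 1.21.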